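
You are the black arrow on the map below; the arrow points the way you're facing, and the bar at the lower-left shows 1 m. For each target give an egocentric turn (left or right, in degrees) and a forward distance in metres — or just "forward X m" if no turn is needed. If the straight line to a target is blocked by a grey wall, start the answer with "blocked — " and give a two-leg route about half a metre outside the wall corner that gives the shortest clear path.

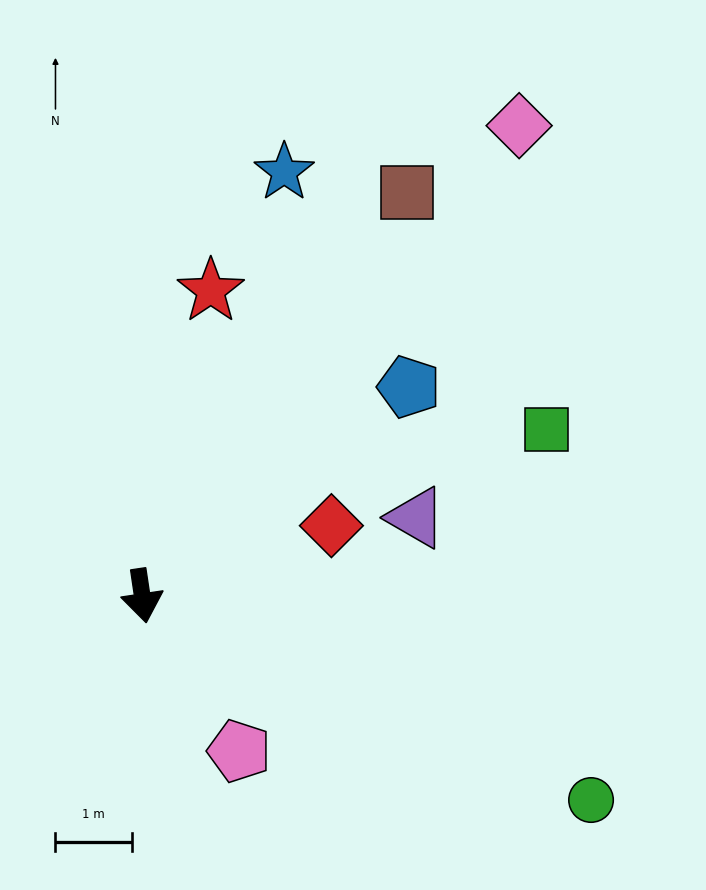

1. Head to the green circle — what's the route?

turn left 57°, forward 6.4 m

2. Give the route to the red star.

turn left 159°, forward 4.1 m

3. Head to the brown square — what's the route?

turn left 138°, forward 6.3 m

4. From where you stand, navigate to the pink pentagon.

turn left 24°, forward 2.4 m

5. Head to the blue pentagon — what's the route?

turn left 120°, forward 4.4 m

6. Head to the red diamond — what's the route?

turn left 102°, forward 2.6 m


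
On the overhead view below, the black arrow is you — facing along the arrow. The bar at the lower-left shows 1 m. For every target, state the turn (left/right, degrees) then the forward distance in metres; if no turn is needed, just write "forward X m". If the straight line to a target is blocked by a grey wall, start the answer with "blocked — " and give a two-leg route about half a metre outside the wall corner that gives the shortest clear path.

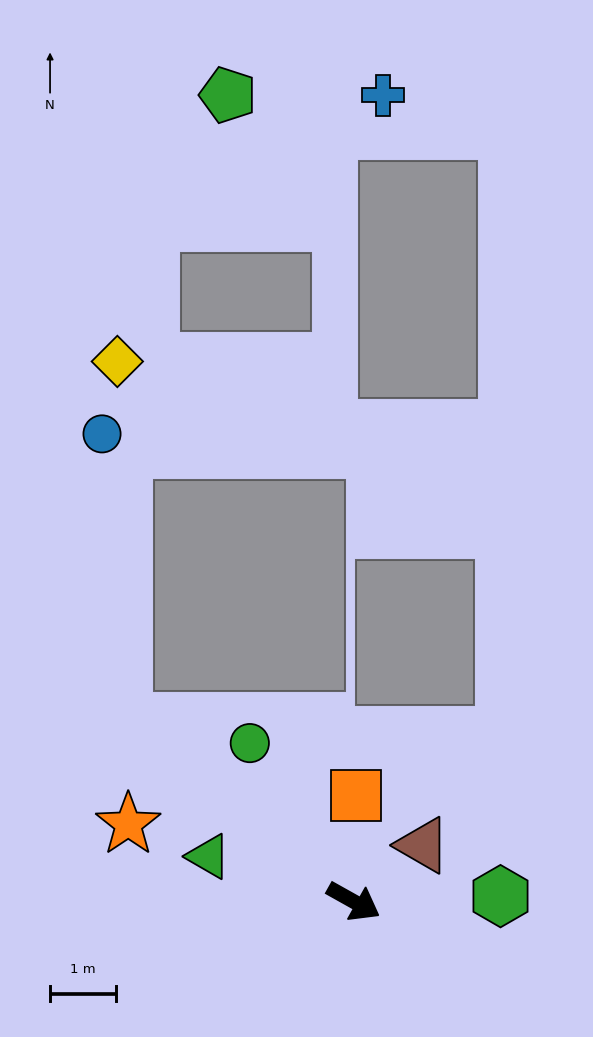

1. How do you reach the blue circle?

blocked — turn left 171°, forward 4.4 m, then turn right 47°, forward 4.4 m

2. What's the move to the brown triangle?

turn left 68°, forward 1.4 m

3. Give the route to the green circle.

turn left 153°, forward 2.9 m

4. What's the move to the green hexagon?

turn left 31°, forward 2.2 m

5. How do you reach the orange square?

turn left 118°, forward 1.6 m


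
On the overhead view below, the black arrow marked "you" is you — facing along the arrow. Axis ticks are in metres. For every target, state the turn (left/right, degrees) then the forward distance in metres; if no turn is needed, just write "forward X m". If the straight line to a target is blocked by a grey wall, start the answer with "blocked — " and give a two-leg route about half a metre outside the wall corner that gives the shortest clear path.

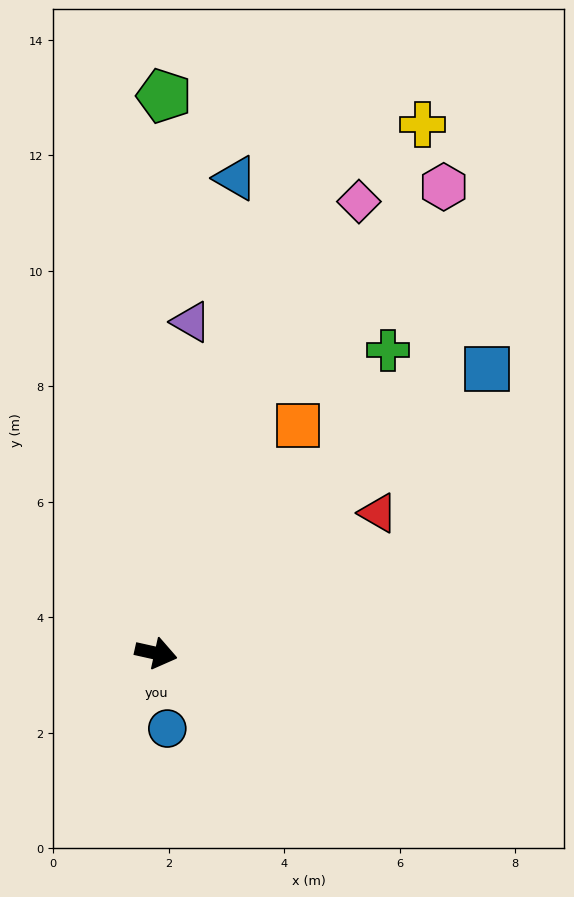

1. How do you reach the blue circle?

turn right 69°, forward 1.3 m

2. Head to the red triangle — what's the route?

turn left 45°, forward 4.5 m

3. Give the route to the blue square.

turn left 53°, forward 7.6 m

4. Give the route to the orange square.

turn left 71°, forward 4.6 m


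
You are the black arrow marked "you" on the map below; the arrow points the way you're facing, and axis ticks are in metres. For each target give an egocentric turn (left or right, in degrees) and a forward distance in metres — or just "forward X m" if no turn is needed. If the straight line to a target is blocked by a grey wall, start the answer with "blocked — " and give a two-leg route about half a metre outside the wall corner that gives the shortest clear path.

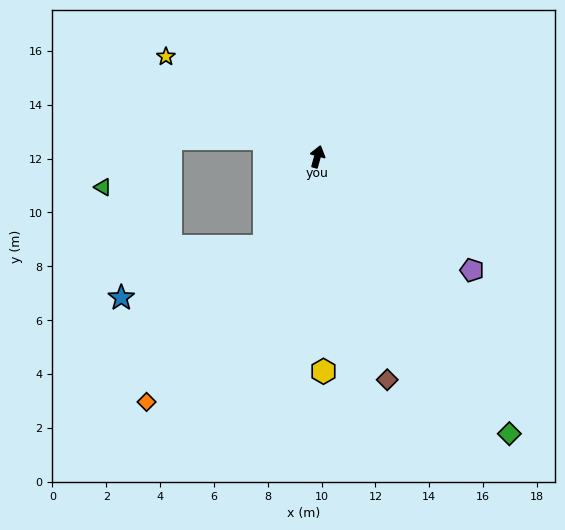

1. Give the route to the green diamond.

turn right 130°, forward 12.5 m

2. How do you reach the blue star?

blocked — turn left 165°, forward 3.9 m, then turn right 40°, forward 5.7 m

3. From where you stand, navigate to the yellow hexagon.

turn right 163°, forward 8.0 m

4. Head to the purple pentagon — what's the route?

turn right 111°, forward 7.1 m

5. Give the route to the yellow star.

turn left 72°, forward 6.7 m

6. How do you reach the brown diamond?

turn right 147°, forward 8.7 m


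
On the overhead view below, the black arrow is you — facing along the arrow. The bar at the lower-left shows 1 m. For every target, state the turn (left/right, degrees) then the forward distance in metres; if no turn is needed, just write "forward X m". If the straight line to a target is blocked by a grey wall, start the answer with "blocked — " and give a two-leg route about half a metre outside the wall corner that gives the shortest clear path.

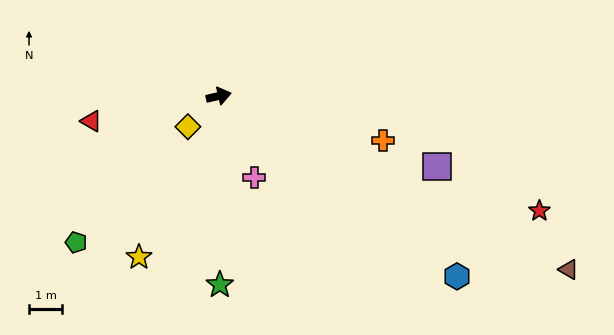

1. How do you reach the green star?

turn right 103°, forward 5.7 m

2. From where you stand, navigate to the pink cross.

turn right 80°, forward 2.7 m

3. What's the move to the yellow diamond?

turn right 148°, forward 1.3 m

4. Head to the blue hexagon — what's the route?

turn right 50°, forward 9.0 m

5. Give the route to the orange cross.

turn right 28°, forward 5.1 m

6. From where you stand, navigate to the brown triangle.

turn right 39°, forward 11.8 m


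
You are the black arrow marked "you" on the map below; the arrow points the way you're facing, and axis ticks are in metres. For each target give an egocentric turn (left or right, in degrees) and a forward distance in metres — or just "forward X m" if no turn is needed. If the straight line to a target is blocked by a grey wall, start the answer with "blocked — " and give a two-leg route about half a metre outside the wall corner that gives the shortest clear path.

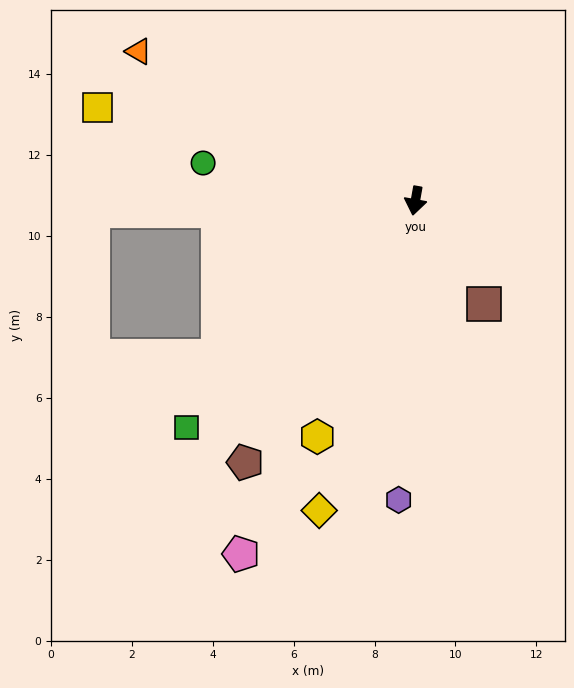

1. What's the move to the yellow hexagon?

turn right 12°, forward 6.3 m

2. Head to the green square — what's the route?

turn right 35°, forward 8.0 m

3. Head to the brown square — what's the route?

turn left 43°, forward 3.1 m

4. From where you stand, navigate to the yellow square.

turn right 96°, forward 8.2 m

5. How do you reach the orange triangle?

turn right 108°, forward 7.8 m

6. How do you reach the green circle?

turn right 90°, forward 5.3 m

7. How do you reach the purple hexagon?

turn left 7°, forward 7.4 m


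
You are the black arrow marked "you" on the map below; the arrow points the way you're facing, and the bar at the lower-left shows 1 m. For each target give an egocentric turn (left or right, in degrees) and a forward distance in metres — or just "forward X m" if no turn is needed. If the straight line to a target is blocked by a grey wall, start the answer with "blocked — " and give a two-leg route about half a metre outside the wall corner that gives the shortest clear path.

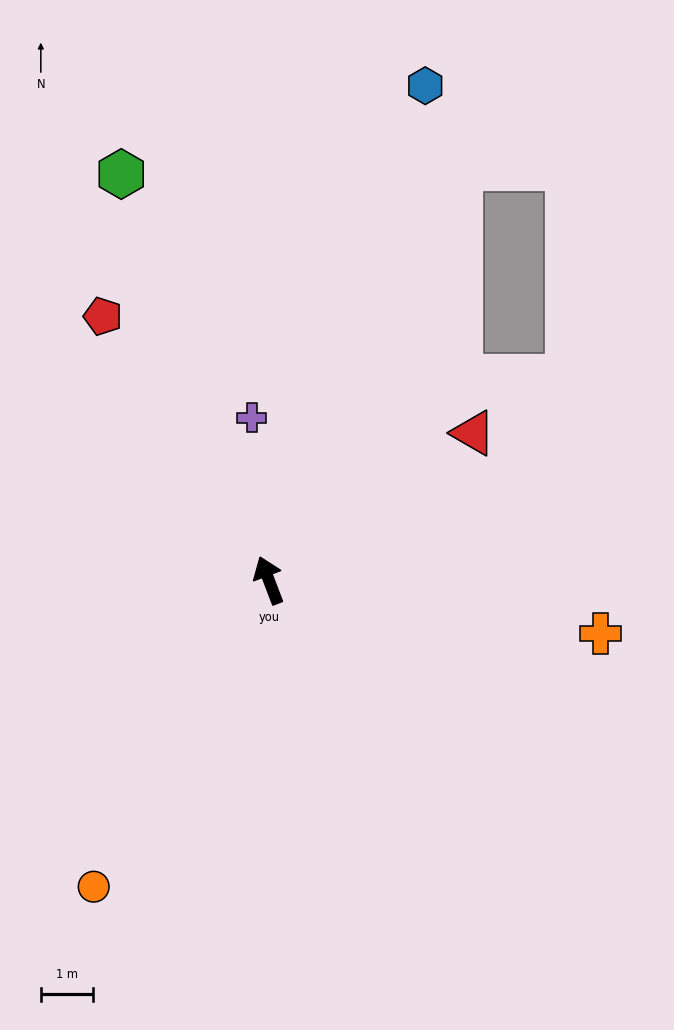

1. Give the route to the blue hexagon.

turn right 38°, forward 9.9 m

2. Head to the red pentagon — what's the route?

turn left 11°, forward 5.9 m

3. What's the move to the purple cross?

turn right 15°, forward 3.1 m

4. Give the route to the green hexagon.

forward 8.2 m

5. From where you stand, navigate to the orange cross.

turn right 120°, forward 6.4 m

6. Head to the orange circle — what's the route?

turn left 129°, forward 6.7 m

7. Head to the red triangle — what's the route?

turn right 75°, forward 4.8 m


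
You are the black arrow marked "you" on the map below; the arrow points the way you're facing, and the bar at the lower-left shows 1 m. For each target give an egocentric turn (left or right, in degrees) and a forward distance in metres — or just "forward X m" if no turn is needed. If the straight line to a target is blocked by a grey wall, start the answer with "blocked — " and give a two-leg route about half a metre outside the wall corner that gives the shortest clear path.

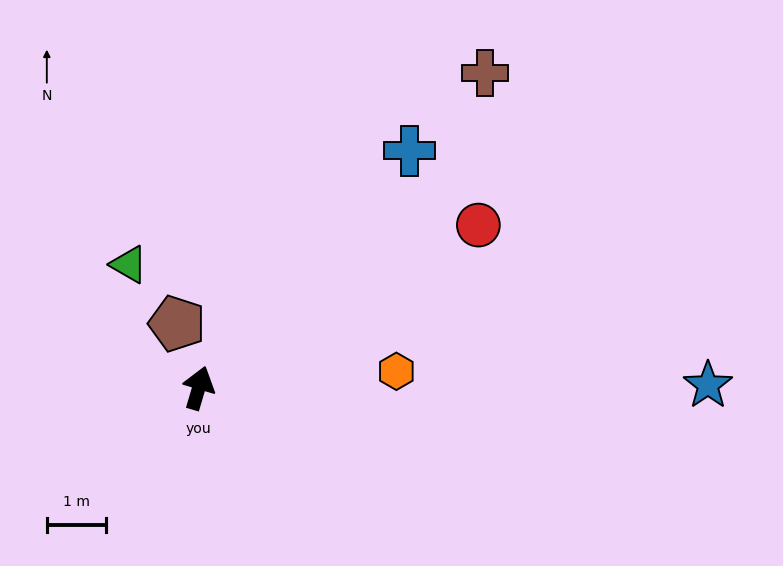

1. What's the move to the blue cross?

turn right 25°, forward 5.3 m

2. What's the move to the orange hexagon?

turn right 69°, forward 3.3 m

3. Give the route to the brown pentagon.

turn left 35°, forward 1.1 m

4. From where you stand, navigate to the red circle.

turn right 43°, forward 5.4 m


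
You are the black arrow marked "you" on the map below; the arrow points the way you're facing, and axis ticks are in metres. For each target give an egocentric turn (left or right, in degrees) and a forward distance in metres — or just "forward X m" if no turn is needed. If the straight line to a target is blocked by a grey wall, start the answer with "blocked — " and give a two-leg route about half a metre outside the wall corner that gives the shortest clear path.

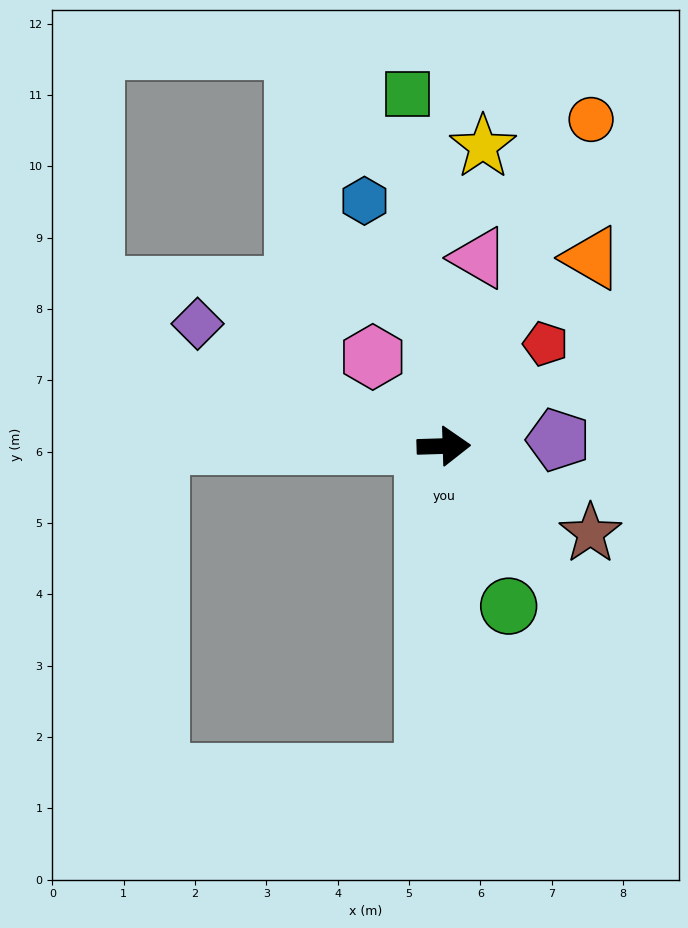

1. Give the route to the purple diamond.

turn left 152°, forward 3.9 m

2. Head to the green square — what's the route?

turn left 94°, forward 5.0 m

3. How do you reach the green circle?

turn right 70°, forward 2.4 m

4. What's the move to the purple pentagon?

forward 1.6 m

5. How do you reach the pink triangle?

turn left 78°, forward 2.7 m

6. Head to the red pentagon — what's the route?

turn left 43°, forward 2.0 m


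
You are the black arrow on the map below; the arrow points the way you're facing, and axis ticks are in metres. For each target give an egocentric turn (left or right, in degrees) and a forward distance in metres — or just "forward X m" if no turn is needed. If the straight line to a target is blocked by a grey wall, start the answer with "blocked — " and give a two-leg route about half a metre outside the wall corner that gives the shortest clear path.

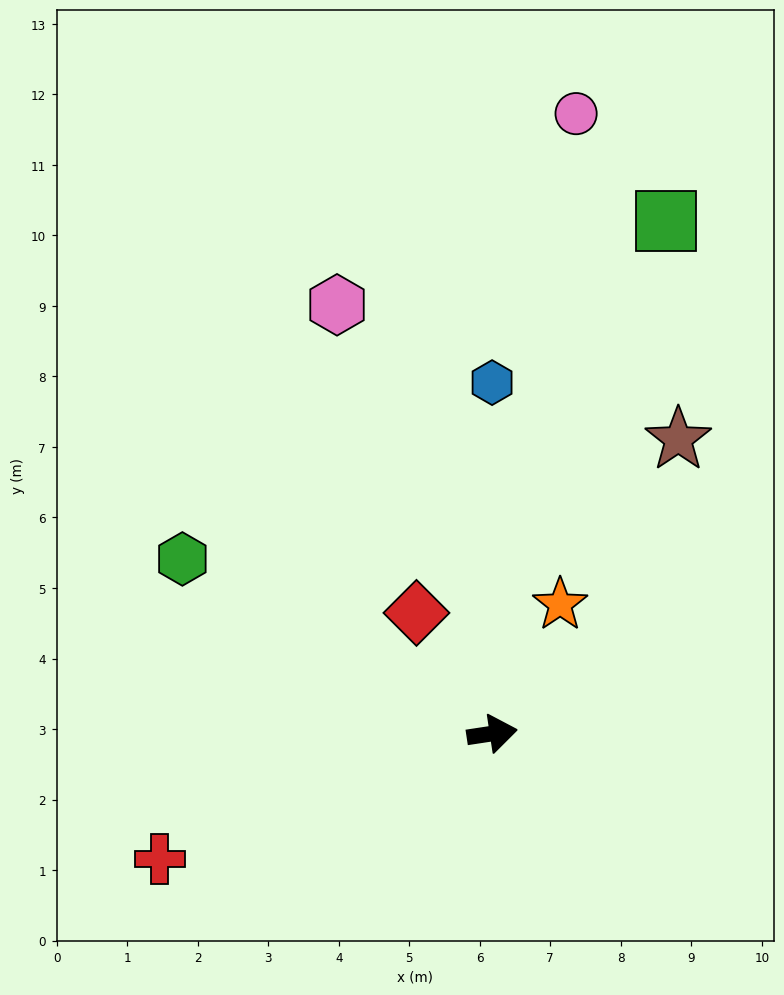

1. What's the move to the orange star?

turn left 54°, forward 2.1 m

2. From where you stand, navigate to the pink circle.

turn left 74°, forward 8.9 m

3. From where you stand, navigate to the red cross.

turn right 168°, forward 5.0 m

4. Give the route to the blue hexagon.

turn left 81°, forward 5.0 m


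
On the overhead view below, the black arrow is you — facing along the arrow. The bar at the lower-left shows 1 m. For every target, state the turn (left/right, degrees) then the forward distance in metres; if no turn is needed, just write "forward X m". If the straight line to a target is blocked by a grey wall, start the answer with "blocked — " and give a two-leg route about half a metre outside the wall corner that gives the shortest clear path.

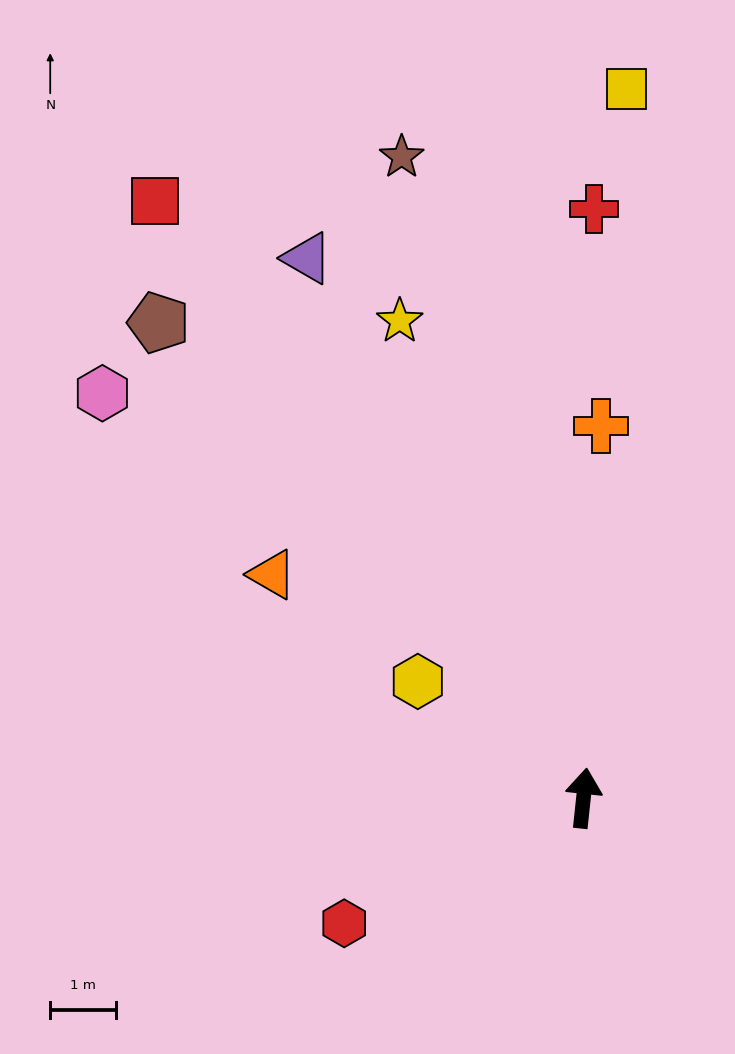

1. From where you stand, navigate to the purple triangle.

turn left 33°, forward 9.2 m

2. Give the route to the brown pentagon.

turn left 48°, forward 9.7 m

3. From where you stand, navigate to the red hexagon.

turn left 124°, forward 4.1 m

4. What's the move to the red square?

turn left 42°, forward 11.2 m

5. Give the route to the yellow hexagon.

turn left 61°, forward 3.1 m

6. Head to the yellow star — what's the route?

turn left 27°, forward 7.8 m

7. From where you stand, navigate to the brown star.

turn left 22°, forward 10.1 m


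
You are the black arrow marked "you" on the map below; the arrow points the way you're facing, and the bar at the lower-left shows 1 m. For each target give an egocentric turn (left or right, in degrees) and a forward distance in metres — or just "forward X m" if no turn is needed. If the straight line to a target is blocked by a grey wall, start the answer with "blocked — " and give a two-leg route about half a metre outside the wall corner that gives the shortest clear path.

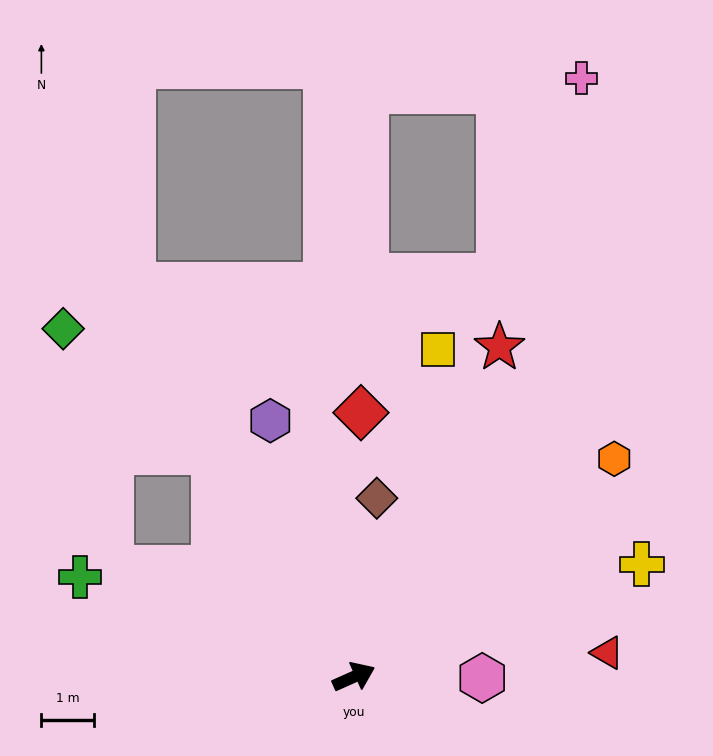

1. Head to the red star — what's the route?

turn left 42°, forward 6.8 m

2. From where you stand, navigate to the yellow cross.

turn right 3°, forward 5.9 m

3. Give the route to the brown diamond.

turn left 59°, forward 3.4 m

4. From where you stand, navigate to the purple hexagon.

turn left 84°, forward 5.1 m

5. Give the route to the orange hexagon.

turn left 16°, forward 6.5 m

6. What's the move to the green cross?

turn left 136°, forward 5.5 m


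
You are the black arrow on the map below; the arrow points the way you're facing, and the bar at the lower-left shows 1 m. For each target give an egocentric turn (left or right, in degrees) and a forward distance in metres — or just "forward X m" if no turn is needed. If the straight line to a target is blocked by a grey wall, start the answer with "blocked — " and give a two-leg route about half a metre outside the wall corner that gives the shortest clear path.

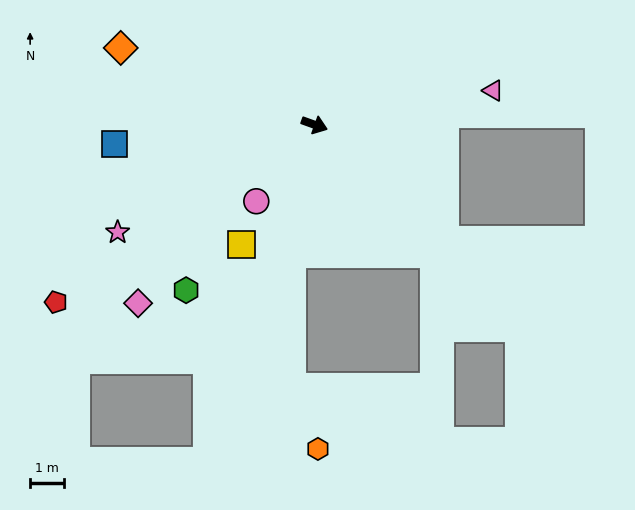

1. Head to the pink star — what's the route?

turn right 132°, forward 6.7 m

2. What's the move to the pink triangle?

turn left 31°, forward 5.4 m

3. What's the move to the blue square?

turn right 155°, forward 6.0 m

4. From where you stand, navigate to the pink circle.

turn right 107°, forward 2.9 m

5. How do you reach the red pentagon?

turn right 126°, forward 9.3 m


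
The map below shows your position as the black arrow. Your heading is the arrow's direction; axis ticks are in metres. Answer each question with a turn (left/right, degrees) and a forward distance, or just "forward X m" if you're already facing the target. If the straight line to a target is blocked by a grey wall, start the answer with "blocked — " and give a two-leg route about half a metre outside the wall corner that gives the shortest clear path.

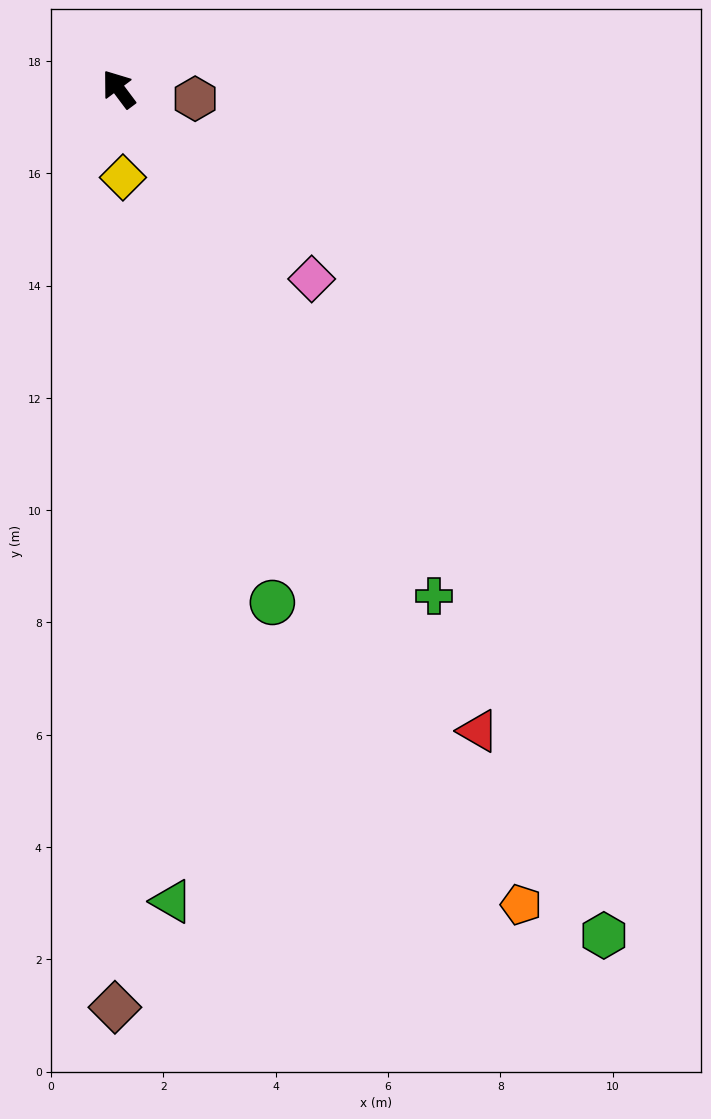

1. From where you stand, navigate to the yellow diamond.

turn left 146°, forward 1.6 m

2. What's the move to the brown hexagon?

turn right 134°, forward 1.4 m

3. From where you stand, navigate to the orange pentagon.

turn left 169°, forward 16.2 m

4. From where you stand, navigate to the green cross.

turn left 175°, forward 10.6 m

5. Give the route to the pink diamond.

turn right 171°, forward 4.8 m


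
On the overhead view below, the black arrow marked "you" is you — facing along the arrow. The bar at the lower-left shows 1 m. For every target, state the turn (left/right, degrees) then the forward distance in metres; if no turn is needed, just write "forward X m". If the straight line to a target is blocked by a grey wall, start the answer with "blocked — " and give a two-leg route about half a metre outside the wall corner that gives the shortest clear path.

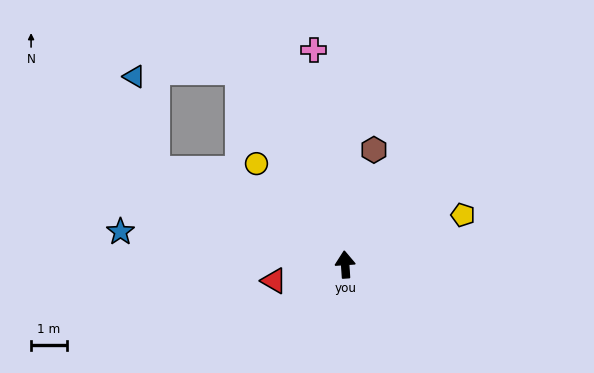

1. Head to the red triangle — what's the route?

turn left 99°, forward 2.0 m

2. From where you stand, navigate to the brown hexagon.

turn right 18°, forward 3.3 m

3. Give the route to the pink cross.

turn left 4°, forward 6.1 m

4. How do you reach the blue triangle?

blocked — turn left 60°, forward 5.9 m, then turn right 52°, forward 2.7 m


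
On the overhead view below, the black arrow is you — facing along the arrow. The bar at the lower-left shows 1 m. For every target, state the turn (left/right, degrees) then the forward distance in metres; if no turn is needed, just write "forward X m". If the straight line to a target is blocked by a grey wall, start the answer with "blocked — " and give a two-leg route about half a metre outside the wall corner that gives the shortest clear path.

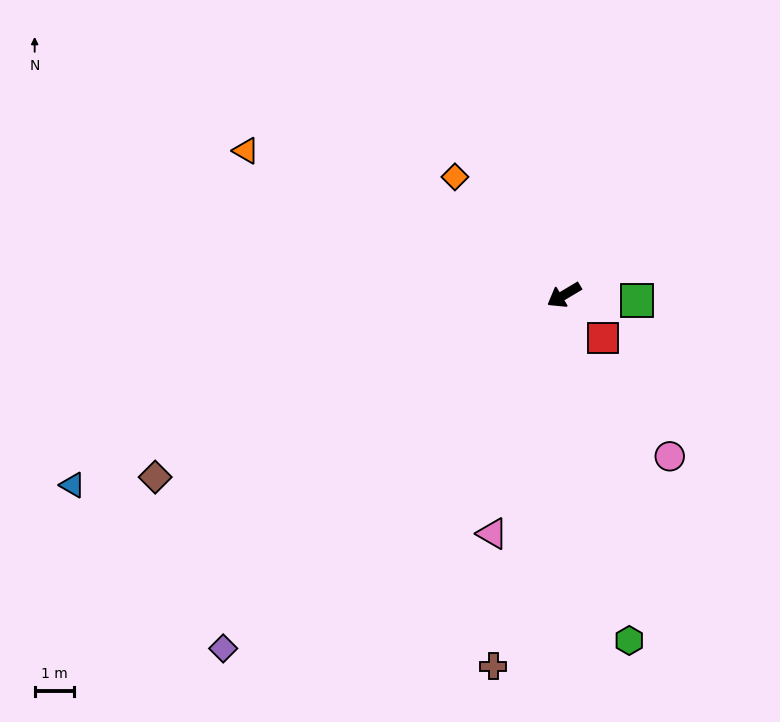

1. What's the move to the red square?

turn left 101°, forward 1.5 m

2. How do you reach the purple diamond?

turn left 15°, forward 12.5 m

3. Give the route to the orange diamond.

turn right 78°, forward 4.1 m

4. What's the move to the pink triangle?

turn left 42°, forward 6.4 m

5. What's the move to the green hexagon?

turn left 70°, forward 9.0 m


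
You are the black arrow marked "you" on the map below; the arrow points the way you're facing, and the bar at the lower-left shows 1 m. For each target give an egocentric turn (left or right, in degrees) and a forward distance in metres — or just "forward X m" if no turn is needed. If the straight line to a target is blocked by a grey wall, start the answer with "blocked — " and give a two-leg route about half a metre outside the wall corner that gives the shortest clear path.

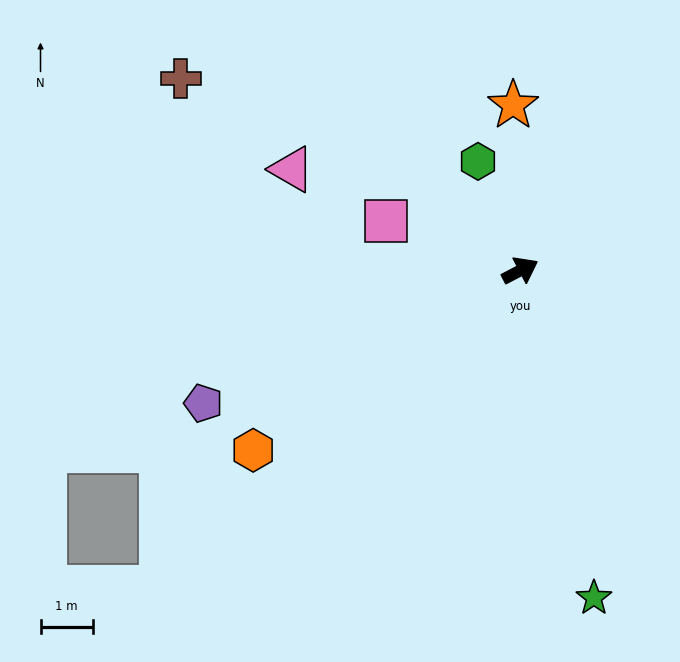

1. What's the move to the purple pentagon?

turn left 175°, forward 6.6 m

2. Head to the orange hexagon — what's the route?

turn right 174°, forward 6.2 m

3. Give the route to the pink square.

turn left 132°, forward 2.7 m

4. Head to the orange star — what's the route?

turn left 65°, forward 3.2 m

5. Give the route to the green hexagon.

turn left 84°, forward 2.2 m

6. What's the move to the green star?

turn right 105°, forward 6.4 m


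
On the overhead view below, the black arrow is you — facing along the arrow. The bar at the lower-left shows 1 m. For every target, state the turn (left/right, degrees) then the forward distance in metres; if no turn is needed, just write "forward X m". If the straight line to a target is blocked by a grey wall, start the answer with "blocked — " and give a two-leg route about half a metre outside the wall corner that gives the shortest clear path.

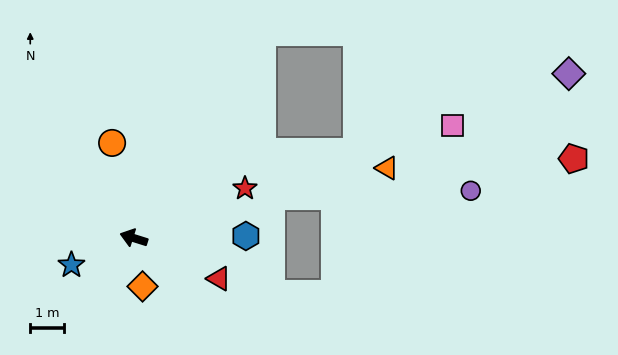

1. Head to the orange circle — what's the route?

turn right 60°, forward 2.9 m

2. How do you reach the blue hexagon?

turn right 161°, forward 3.4 m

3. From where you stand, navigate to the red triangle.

turn left 172°, forward 2.8 m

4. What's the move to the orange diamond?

turn left 118°, forward 1.5 m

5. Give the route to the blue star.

turn left 41°, forward 2.0 m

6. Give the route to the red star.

turn right 138°, forward 3.6 m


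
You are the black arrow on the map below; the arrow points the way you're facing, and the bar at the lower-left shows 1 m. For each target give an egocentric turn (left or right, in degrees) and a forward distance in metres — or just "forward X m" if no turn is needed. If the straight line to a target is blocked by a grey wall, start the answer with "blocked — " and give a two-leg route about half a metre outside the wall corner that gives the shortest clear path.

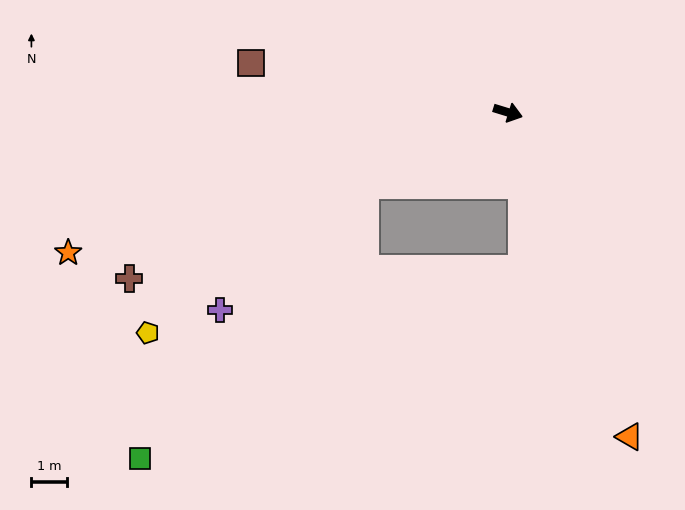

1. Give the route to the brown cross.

turn right 139°, forward 11.7 m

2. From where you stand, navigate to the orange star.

turn right 145°, forward 13.1 m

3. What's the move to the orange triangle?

turn right 52°, forward 9.8 m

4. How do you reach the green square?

blocked — turn right 136°, forward 4.6 m, then turn left 24°, forward 10.0 m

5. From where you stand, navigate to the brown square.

turn right 174°, forward 7.4 m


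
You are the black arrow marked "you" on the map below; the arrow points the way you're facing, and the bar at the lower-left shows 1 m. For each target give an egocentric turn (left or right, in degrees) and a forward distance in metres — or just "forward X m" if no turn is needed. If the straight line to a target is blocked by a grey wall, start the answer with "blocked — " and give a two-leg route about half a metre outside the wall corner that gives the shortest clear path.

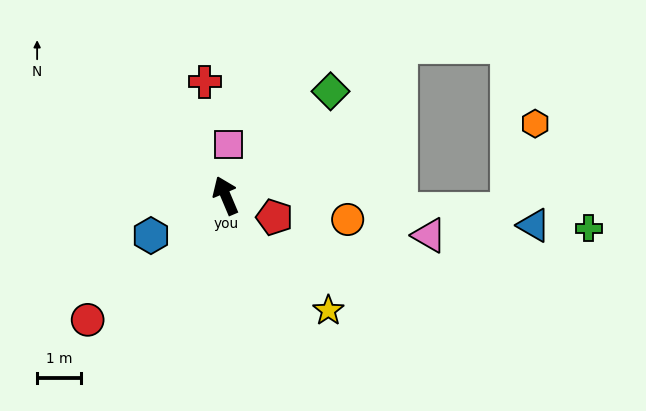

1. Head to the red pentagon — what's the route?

turn right 137°, forward 1.2 m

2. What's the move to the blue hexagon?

turn left 95°, forward 1.9 m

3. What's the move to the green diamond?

turn right 68°, forward 3.4 m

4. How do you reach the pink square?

turn right 26°, forward 1.2 m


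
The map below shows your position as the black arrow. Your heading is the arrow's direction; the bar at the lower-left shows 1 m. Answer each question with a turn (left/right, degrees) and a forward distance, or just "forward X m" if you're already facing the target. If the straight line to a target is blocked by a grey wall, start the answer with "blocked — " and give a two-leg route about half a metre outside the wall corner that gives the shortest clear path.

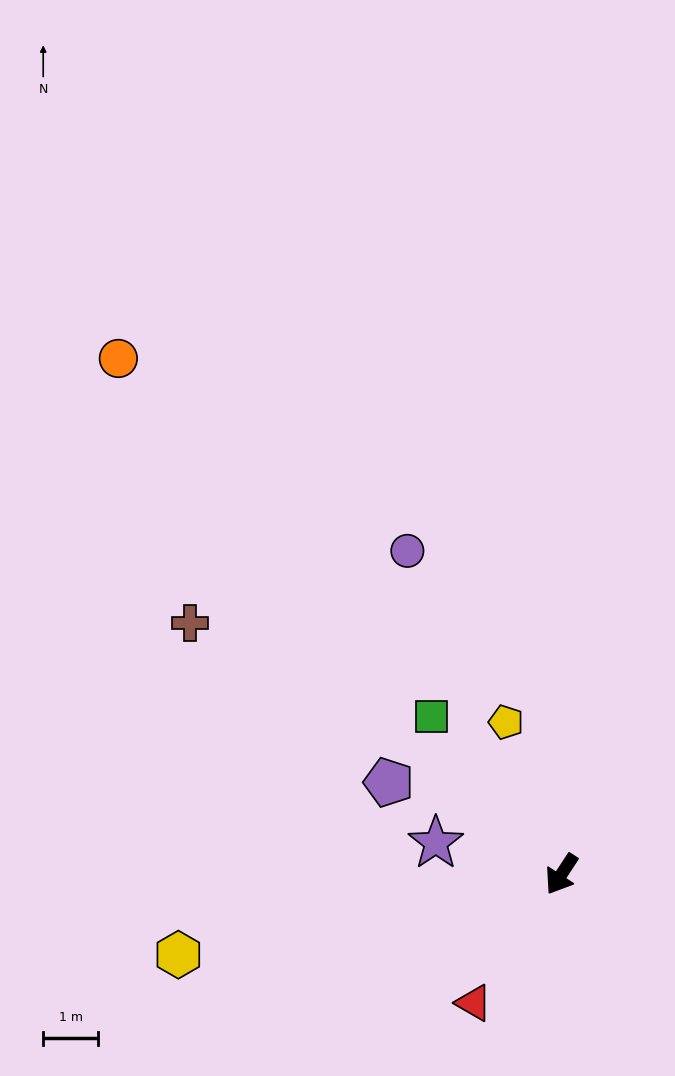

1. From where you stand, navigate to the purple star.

turn right 71°, forward 2.3 m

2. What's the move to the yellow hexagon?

turn right 45°, forward 7.1 m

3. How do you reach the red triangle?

forward 2.8 m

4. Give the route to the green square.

turn right 107°, forward 3.7 m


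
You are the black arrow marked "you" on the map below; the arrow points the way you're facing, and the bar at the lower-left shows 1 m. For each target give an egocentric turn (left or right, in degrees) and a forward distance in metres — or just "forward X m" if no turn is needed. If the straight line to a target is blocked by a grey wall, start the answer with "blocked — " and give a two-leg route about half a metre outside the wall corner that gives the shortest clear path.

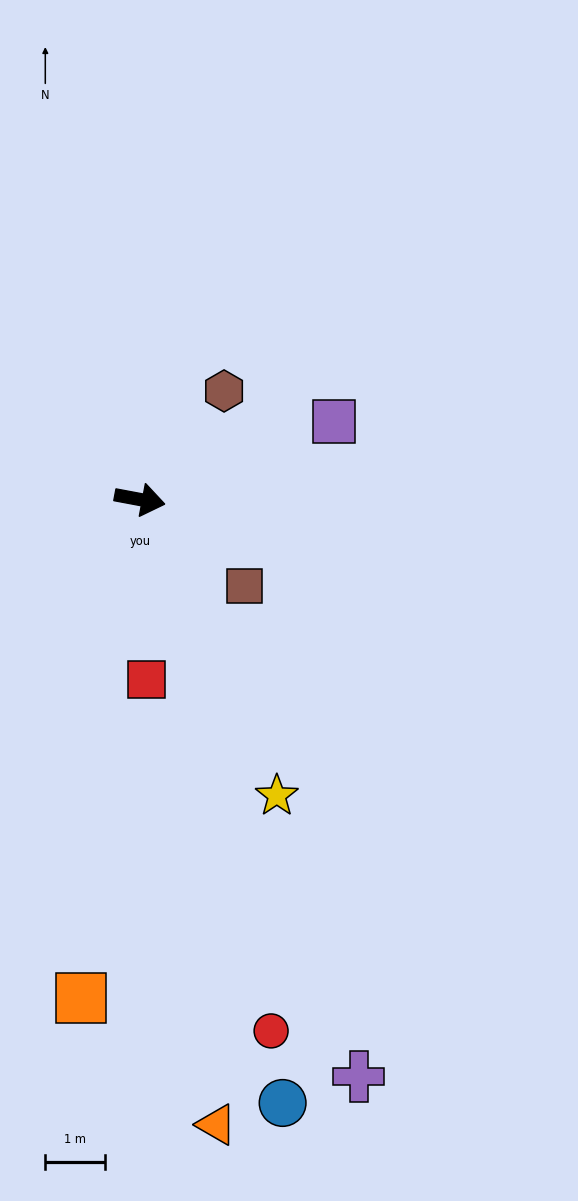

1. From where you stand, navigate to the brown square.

turn right 29°, forward 2.3 m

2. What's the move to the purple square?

turn left 32°, forward 3.5 m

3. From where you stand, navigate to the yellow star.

turn right 55°, forward 5.4 m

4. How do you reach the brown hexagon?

turn left 63°, forward 2.3 m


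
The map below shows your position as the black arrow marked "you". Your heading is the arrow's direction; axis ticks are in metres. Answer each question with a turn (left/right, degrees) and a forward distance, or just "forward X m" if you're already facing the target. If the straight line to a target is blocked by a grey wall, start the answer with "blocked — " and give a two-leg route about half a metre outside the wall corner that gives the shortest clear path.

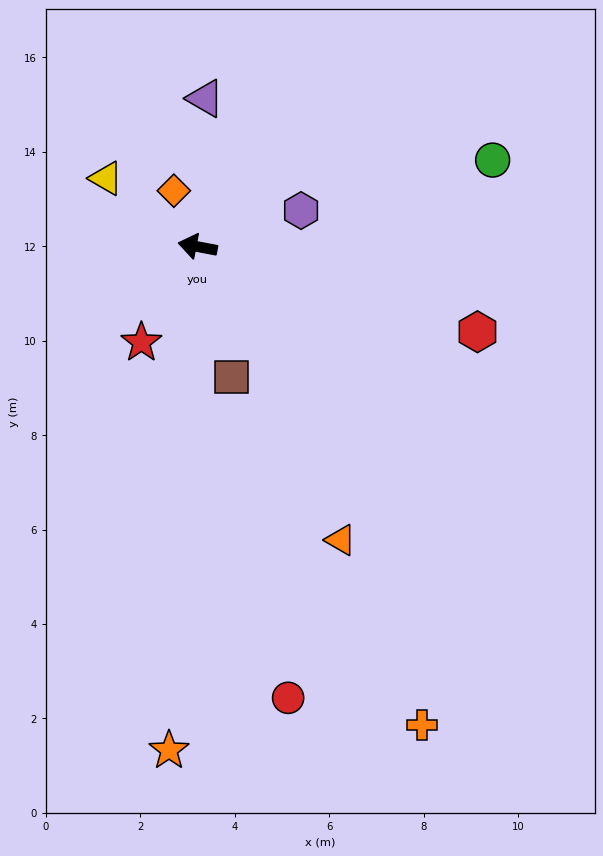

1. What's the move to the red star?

turn left 70°, forward 2.4 m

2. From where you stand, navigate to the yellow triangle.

turn right 26°, forward 2.4 m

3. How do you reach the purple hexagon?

turn right 150°, forward 2.3 m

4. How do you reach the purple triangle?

turn right 82°, forward 3.1 m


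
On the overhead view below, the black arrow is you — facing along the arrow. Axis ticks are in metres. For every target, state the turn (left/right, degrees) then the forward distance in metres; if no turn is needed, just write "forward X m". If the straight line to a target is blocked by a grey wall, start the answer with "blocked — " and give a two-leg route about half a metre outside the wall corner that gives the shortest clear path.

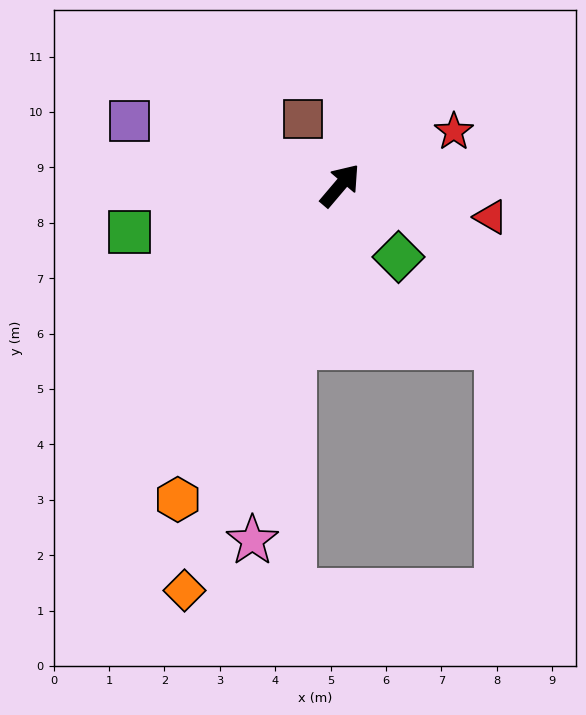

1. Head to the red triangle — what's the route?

turn right 61°, forward 2.8 m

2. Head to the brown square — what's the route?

turn left 70°, forward 1.4 m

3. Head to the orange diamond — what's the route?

turn right 161°, forward 7.8 m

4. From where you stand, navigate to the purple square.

turn left 113°, forward 4.0 m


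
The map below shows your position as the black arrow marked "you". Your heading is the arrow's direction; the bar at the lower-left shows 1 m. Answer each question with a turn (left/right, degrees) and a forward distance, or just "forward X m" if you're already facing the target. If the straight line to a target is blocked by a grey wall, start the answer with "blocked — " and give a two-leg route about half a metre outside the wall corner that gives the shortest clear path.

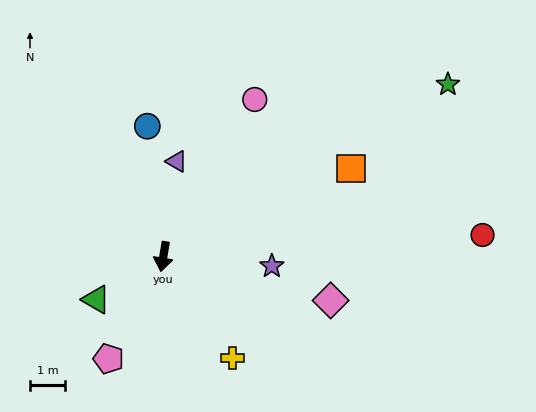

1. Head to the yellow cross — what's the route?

turn left 44°, forward 3.5 m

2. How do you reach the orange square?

turn left 125°, forward 5.9 m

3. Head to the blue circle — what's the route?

turn right 164°, forward 3.8 m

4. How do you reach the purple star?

turn left 94°, forward 3.1 m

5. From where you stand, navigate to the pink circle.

turn left 159°, forward 5.2 m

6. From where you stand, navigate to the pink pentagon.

turn right 19°, forward 3.3 m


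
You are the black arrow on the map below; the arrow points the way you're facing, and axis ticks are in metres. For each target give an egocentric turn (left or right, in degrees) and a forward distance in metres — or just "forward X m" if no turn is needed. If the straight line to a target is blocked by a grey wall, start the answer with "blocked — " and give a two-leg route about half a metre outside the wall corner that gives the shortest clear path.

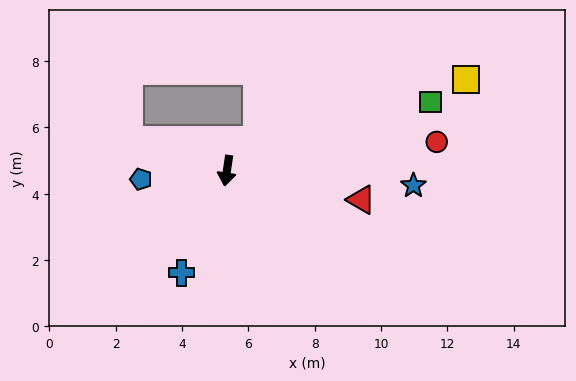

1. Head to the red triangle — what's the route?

turn left 86°, forward 4.1 m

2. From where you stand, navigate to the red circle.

turn left 106°, forward 6.4 m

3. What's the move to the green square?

turn left 117°, forward 6.5 m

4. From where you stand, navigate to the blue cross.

turn right 15°, forward 3.4 m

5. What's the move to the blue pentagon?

turn right 76°, forward 2.6 m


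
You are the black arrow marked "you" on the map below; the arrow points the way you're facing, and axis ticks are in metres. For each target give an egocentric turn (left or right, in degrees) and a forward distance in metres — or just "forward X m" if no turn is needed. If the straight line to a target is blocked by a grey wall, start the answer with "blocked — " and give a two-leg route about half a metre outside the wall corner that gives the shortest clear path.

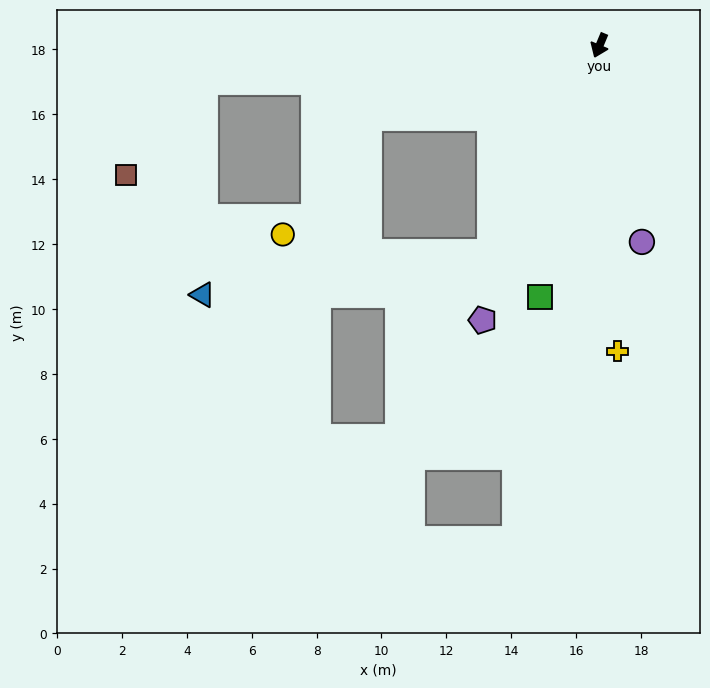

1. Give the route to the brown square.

blocked — turn right 62°, forward 12.2 m, then turn left 45°, forward 3.7 m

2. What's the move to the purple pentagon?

forward 9.2 m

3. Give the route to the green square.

turn left 9°, forward 8.0 m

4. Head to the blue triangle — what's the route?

blocked — turn right 5°, forward 7.2 m, then turn right 54°, forward 9.0 m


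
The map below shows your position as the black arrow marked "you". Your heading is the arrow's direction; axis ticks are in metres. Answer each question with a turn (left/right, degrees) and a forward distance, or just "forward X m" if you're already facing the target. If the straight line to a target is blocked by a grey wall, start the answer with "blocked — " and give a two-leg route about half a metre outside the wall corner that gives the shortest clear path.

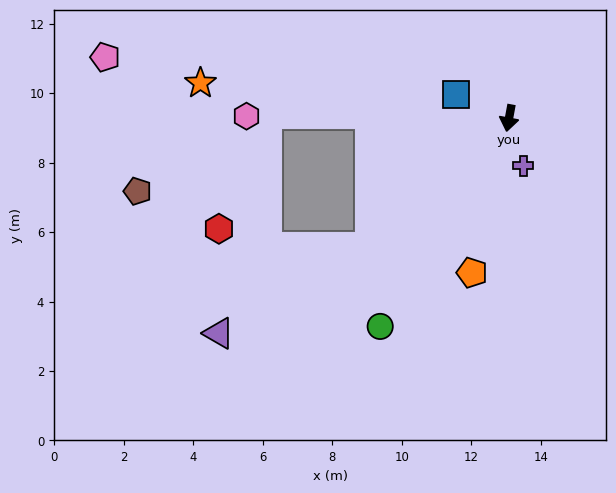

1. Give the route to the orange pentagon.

turn right 3°, forward 4.6 m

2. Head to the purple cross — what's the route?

turn left 27°, forward 1.4 m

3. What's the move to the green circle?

turn right 21°, forward 7.1 m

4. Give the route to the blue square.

turn right 104°, forward 1.7 m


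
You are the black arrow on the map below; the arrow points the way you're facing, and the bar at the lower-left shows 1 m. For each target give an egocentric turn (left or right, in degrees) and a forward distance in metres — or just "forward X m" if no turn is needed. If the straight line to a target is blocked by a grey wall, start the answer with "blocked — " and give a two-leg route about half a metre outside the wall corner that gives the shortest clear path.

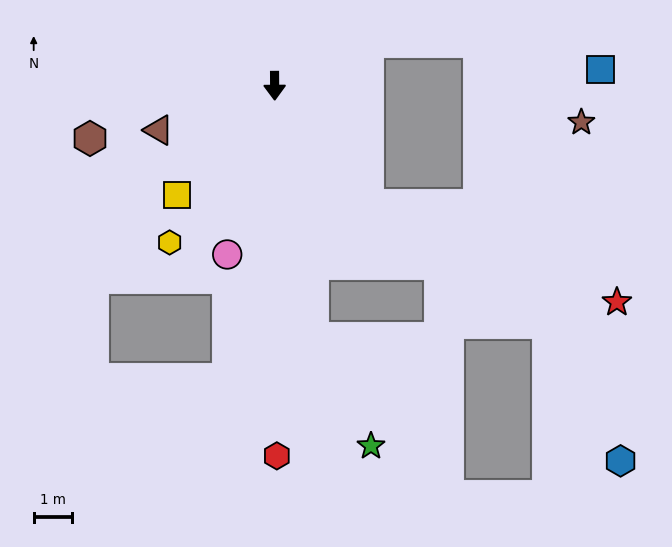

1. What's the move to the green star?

blocked — turn left 8°, forward 6.7 m, then turn left 20°, forward 3.2 m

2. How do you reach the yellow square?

turn right 42°, forward 3.9 m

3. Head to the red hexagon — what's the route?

forward 9.7 m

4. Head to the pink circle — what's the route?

turn right 16°, forward 4.6 m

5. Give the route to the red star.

blocked — turn left 38°, forward 4.0 m, then turn left 30°, forward 7.0 m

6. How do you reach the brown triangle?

turn right 69°, forward 3.3 m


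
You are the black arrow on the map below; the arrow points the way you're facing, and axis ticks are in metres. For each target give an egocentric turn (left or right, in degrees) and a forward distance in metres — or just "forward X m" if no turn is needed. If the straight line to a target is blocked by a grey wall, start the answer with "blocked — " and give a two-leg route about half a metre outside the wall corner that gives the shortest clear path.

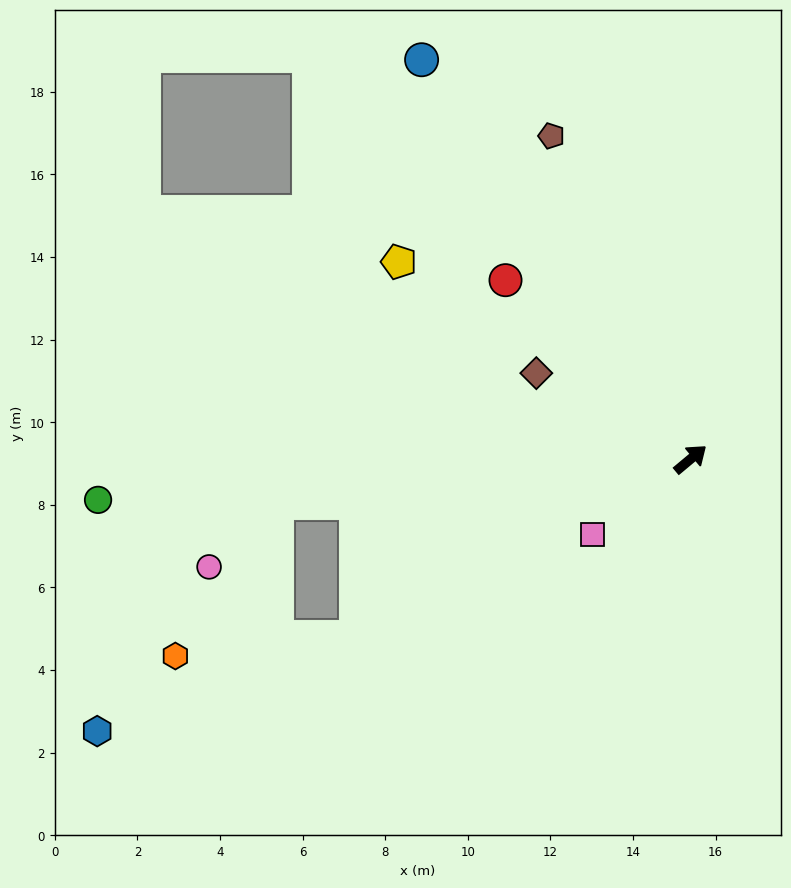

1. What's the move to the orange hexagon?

blocked — turn left 146°, forward 10.1 m, then turn left 51°, forward 4.5 m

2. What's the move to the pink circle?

blocked — turn left 146°, forward 10.1 m, then turn left 38°, forward 2.3 m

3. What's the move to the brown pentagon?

turn left 73°, forward 8.5 m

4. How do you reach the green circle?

turn left 144°, forward 14.4 m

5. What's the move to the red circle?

turn left 96°, forward 6.2 m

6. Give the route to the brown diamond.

turn left 111°, forward 4.3 m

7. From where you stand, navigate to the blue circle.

turn left 84°, forward 11.7 m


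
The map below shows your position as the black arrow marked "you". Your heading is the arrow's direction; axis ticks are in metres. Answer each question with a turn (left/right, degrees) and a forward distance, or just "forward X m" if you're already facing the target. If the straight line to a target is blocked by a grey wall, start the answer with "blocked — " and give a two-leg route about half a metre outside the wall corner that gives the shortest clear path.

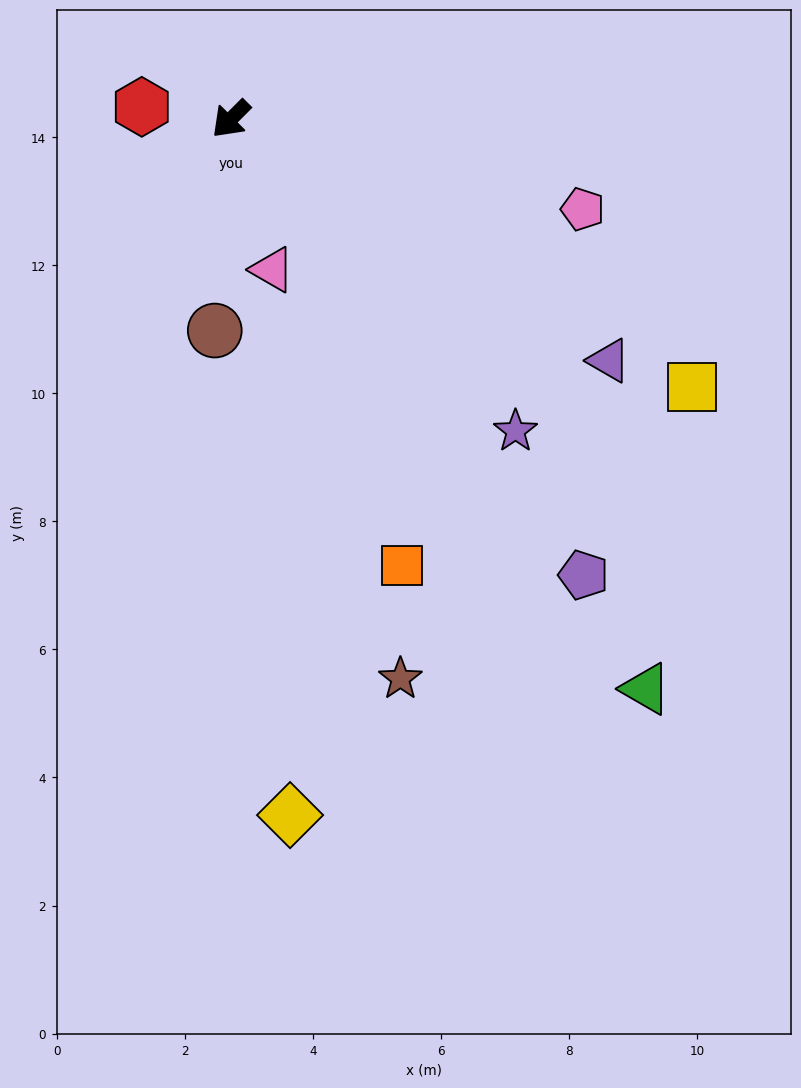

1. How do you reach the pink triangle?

turn left 60°, forward 2.4 m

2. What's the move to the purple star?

turn left 87°, forward 6.6 m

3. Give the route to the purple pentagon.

turn left 83°, forward 9.0 m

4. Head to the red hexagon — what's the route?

turn right 53°, forward 1.4 m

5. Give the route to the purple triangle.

turn left 102°, forward 7.0 m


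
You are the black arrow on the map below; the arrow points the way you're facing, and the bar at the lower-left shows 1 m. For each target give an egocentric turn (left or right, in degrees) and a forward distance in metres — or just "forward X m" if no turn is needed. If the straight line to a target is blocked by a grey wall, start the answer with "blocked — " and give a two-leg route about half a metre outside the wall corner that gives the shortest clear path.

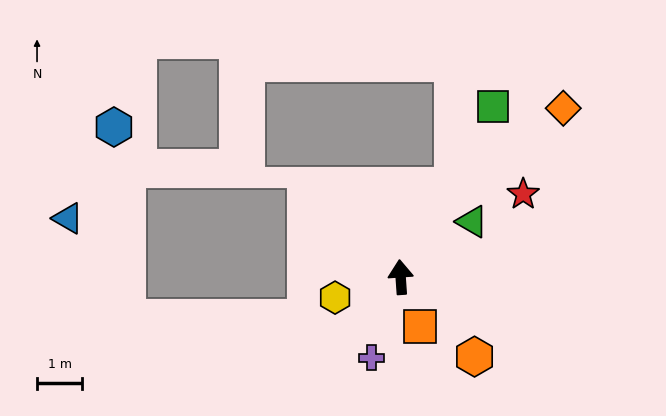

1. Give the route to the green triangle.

turn right 56°, forward 2.0 m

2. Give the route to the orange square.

turn right 163°, forward 1.2 m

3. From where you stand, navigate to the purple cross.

turn left 156°, forward 1.9 m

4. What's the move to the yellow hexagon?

turn left 103°, forward 1.5 m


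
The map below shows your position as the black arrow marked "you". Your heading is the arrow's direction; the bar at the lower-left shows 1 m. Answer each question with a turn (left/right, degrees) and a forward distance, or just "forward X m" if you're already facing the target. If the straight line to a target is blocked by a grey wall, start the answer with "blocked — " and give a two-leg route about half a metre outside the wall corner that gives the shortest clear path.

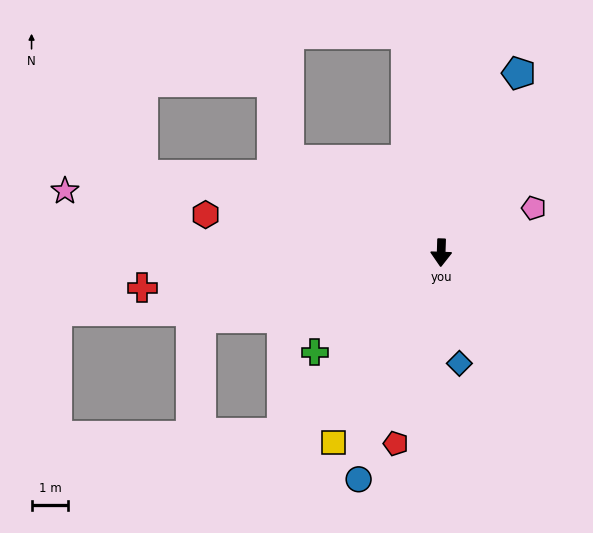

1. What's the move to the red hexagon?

turn right 97°, forward 6.5 m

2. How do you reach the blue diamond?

turn left 11°, forward 3.0 m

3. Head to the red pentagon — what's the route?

turn right 12°, forward 5.3 m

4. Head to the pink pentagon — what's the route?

turn left 118°, forward 2.8 m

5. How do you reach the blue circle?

turn right 18°, forward 6.5 m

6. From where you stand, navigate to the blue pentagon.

turn left 158°, forward 5.3 m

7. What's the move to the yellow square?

turn right 28°, forward 5.9 m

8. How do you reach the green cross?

turn right 50°, forward 4.4 m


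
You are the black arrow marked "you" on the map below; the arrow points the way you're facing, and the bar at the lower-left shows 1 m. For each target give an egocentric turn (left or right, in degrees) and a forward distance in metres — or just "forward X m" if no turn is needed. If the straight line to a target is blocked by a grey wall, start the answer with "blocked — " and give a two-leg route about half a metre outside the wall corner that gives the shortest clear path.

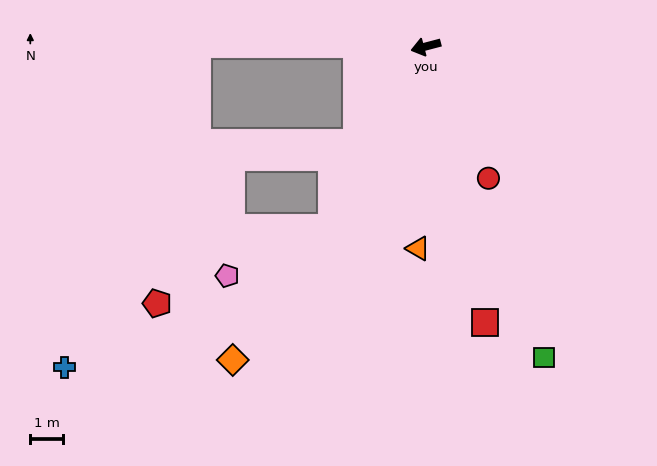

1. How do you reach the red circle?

turn left 101°, forward 4.5 m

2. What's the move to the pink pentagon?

blocked — turn left 48°, forward 6.3 m, then turn right 38°, forward 3.5 m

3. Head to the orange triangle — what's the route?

turn left 73°, forward 6.2 m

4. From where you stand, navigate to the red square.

turn left 87°, forward 8.6 m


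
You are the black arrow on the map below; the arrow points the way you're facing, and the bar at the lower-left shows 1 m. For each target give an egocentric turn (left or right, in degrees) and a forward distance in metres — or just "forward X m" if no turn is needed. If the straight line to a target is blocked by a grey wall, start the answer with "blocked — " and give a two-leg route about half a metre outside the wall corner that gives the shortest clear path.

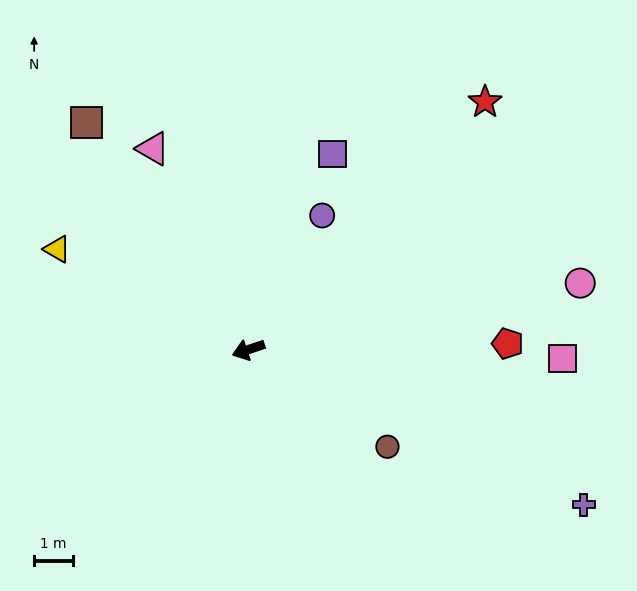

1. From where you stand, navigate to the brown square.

turn right 73°, forward 7.2 m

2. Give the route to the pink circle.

turn left 173°, forward 8.8 m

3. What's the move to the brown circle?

turn left 126°, forward 4.4 m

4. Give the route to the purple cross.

turn left 137°, forward 9.6 m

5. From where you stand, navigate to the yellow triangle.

turn right 46°, forward 5.6 m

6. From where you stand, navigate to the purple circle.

turn right 137°, forward 4.0 m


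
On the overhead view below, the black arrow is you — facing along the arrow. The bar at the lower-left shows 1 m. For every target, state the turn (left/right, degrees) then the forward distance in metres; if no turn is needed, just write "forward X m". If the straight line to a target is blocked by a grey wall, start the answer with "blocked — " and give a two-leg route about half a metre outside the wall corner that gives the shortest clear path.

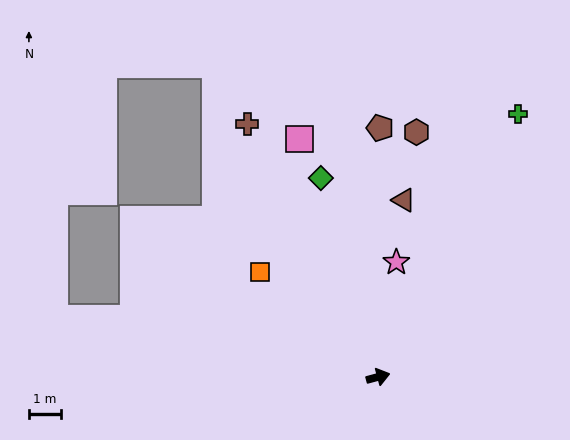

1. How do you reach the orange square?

turn left 123°, forward 4.9 m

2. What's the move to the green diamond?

turn left 91°, forward 6.5 m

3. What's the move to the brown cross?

turn left 102°, forward 8.9 m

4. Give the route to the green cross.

turn left 47°, forward 9.3 m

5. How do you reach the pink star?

turn left 66°, forward 3.6 m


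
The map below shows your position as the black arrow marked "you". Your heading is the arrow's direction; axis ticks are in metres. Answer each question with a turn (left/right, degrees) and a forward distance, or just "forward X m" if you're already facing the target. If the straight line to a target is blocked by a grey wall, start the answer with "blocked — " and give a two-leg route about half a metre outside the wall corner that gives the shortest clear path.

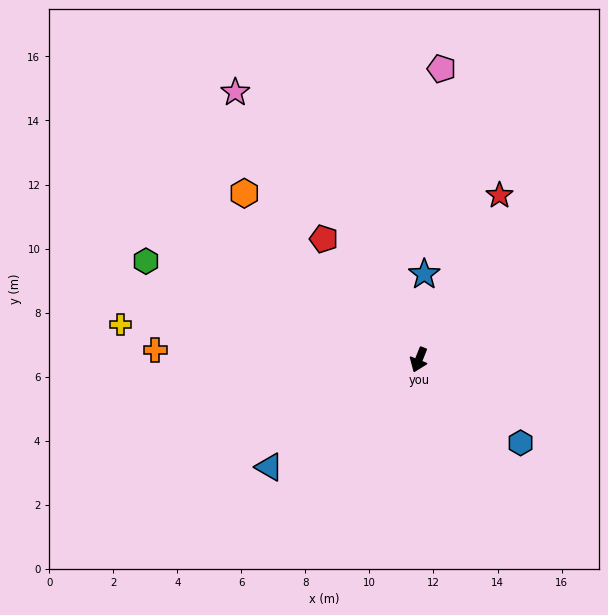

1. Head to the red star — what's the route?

turn left 176°, forward 5.7 m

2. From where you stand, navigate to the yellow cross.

turn right 75°, forward 9.4 m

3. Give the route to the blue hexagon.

turn left 72°, forward 4.1 m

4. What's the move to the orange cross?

turn right 70°, forward 8.2 m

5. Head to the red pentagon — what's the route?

turn right 120°, forward 4.8 m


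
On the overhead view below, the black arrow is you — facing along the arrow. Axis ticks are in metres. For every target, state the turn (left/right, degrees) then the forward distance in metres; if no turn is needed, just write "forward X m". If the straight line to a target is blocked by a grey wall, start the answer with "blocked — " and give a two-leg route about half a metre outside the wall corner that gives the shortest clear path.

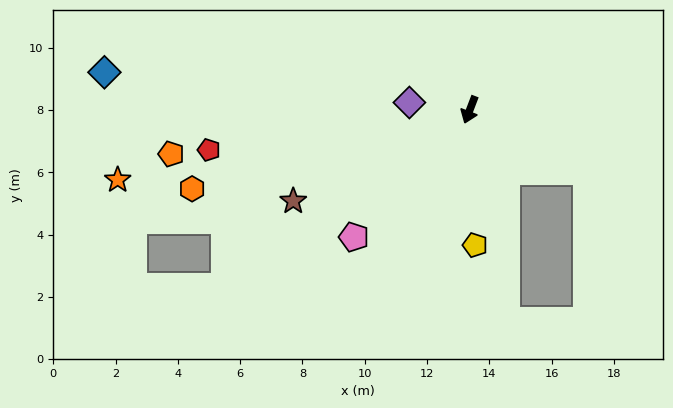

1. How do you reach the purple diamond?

turn right 76°, forward 2.0 m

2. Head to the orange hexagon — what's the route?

turn right 53°, forward 9.3 m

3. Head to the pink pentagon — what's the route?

turn right 21°, forward 5.5 m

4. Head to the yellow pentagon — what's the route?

turn left 23°, forward 4.3 m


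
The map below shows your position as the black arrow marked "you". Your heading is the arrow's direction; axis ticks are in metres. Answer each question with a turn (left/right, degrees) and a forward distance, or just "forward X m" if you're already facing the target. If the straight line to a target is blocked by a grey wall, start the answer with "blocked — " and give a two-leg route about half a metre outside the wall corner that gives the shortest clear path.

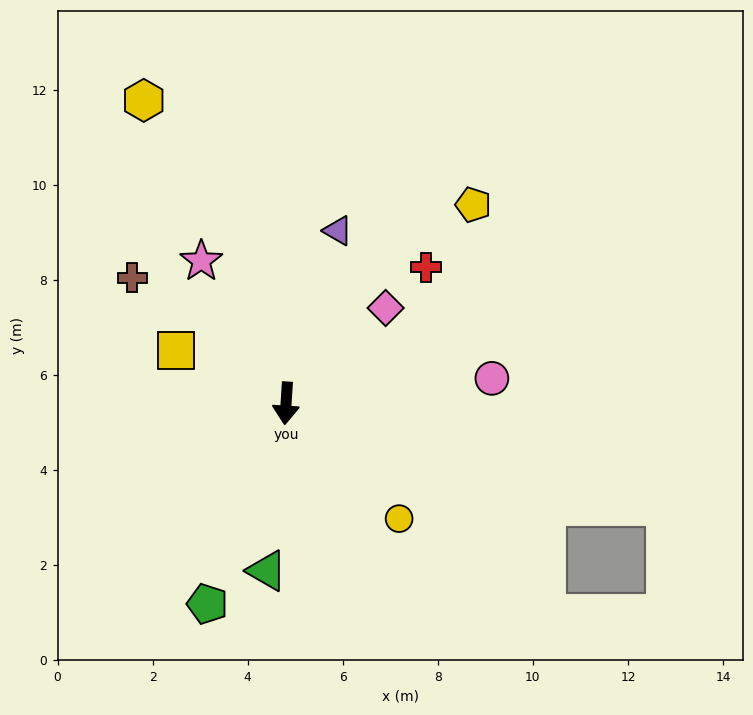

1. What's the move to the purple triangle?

turn left 167°, forward 3.8 m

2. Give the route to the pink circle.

turn left 101°, forward 4.4 m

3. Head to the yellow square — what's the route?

turn right 112°, forward 2.6 m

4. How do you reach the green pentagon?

turn right 18°, forward 4.5 m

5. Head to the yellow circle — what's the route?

turn left 48°, forward 3.4 m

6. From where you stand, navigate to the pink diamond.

turn left 137°, forward 2.9 m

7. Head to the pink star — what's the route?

turn right 146°, forward 3.5 m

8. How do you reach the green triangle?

turn right 3°, forward 3.5 m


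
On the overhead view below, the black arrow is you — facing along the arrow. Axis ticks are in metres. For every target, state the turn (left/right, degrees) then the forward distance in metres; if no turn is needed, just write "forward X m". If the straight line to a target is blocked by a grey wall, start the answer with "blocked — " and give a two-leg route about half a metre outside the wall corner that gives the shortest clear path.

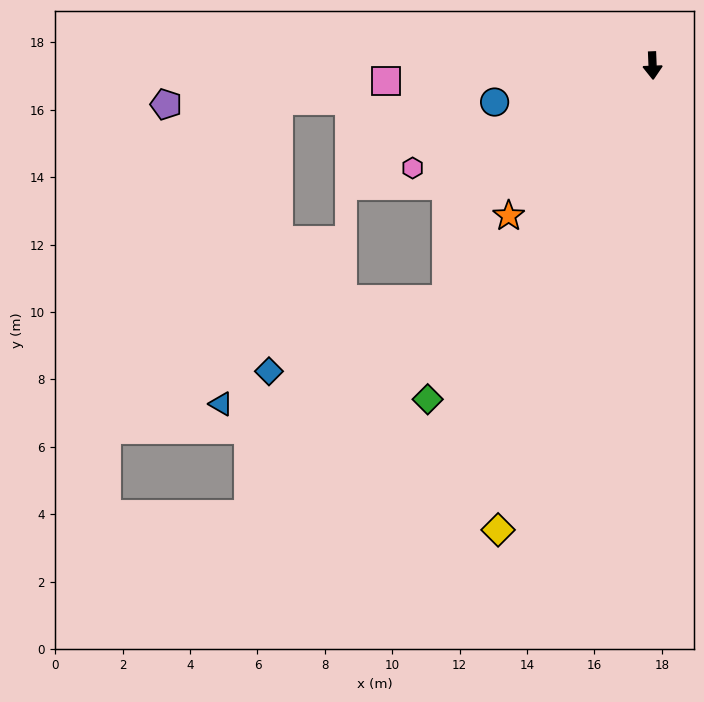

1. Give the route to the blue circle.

turn right 79°, forward 4.8 m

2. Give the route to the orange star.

turn right 46°, forward 6.2 m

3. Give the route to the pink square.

turn right 89°, forward 7.9 m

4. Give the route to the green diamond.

turn right 36°, forward 11.9 m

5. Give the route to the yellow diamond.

turn right 21°, forward 14.5 m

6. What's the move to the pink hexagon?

turn right 69°, forward 7.7 m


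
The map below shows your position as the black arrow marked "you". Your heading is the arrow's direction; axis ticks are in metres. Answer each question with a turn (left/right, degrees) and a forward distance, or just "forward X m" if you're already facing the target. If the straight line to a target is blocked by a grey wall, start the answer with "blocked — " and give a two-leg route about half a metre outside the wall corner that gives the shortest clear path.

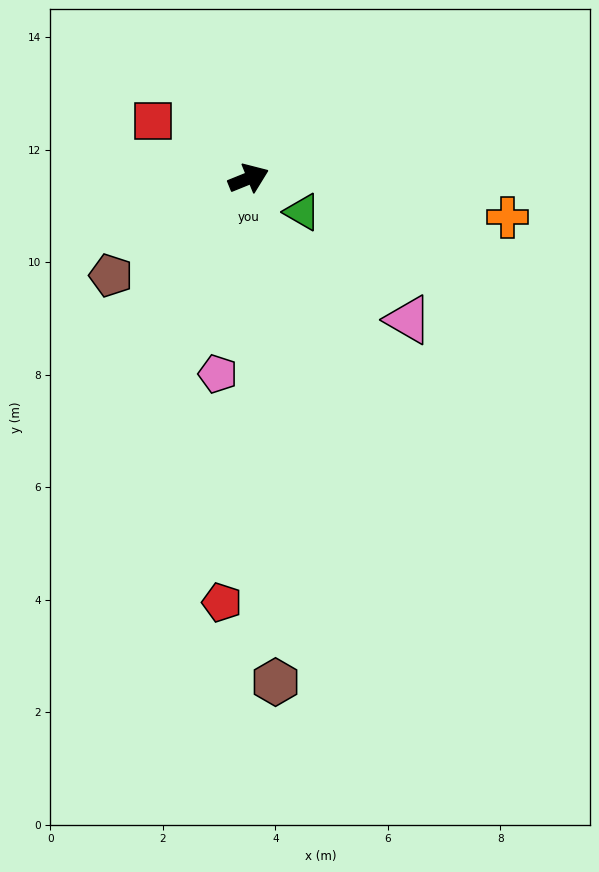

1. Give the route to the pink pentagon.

turn right 121°, forward 3.5 m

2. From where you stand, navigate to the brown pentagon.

turn right 167°, forward 3.0 m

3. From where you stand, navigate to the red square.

turn left 127°, forward 2.0 m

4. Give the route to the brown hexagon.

turn right 109°, forward 9.0 m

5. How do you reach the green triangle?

turn right 54°, forward 1.1 m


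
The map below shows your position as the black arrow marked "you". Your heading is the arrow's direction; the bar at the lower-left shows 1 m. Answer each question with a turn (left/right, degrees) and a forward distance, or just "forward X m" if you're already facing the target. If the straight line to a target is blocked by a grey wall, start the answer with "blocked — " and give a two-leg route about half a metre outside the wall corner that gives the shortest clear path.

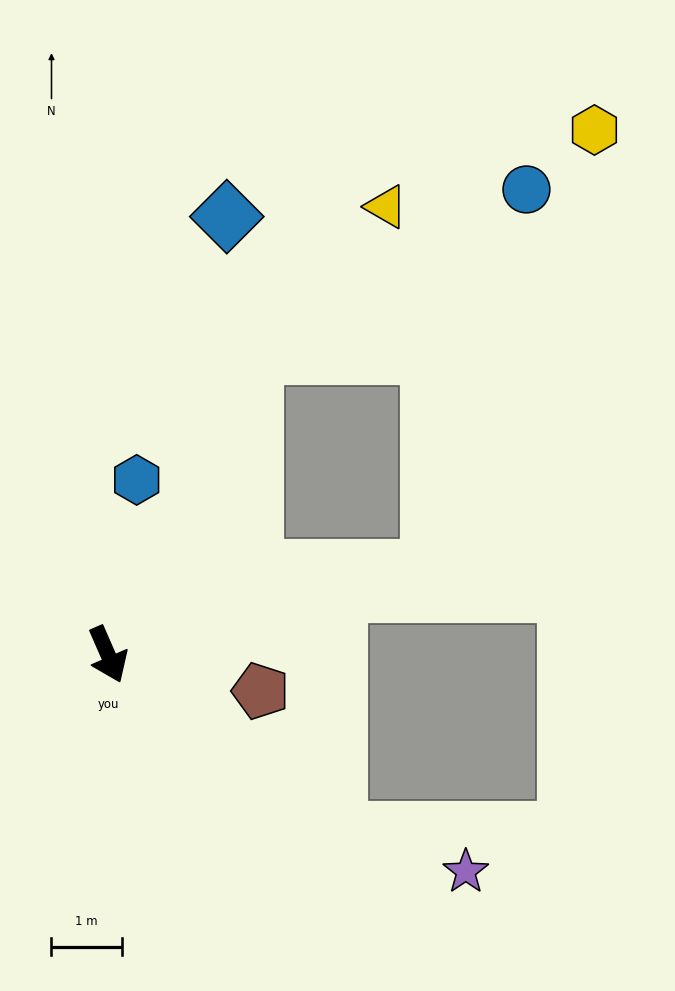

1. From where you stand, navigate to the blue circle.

blocked — turn left 131°, forward 4.7 m, then turn right 33°, forward 4.5 m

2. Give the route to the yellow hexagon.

blocked — turn left 81°, forward 4.7 m, then turn left 55°, forward 6.7 m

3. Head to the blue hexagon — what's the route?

turn left 147°, forward 2.5 m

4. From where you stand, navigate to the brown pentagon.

turn left 53°, forward 2.2 m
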